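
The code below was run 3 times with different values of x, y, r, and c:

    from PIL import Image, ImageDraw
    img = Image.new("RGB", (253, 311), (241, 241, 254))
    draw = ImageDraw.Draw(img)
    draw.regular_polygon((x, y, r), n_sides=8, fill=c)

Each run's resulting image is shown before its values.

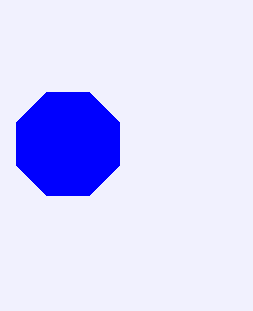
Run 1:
x = 68
y = 144
r = 56
c = 'blue'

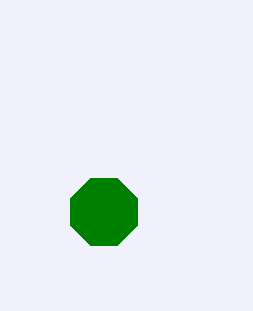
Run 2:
x = 104; y = 212; r = 36; c = 'green'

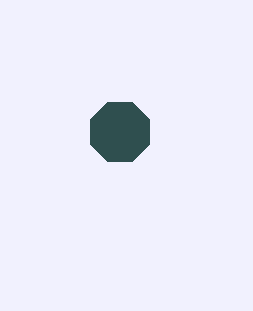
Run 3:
x = 120, y = 132, r = 32, c = 'darkslategray'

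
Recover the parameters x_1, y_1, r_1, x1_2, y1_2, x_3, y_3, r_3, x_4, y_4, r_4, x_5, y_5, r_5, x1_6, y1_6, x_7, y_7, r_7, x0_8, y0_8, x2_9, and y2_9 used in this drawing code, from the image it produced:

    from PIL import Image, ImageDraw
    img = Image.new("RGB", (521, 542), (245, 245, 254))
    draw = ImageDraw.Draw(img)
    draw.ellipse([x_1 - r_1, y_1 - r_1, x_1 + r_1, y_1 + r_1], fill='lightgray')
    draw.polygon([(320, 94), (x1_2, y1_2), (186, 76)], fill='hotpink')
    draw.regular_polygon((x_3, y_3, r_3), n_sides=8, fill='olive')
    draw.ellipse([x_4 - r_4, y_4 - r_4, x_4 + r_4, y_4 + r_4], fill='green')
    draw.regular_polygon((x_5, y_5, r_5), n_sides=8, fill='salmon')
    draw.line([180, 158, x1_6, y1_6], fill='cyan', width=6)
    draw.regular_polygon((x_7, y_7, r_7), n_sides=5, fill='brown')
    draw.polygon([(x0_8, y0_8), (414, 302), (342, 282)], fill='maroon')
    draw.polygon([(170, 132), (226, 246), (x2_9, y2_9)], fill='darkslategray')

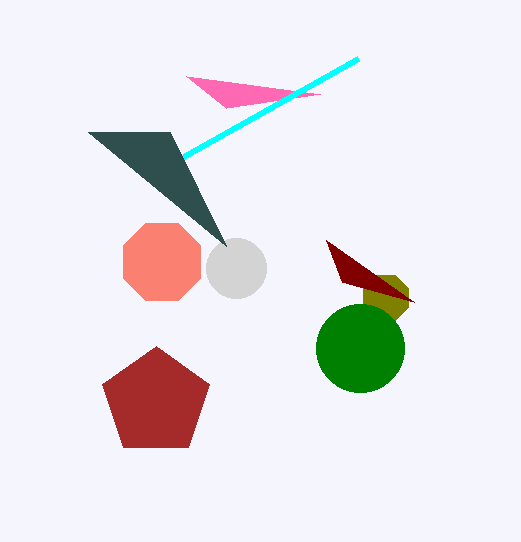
x_1 = 236, y_1 = 268, r_1 = 30, x1_2 = 226, y1_2 = 108, x_3 = 386, y_3 = 298, r_3 = 24, x_4 = 360, y_4 = 348, r_4 = 44, x_5 = 162, y_5 = 262, r_5 = 42, x1_6 = 358, y1_6 = 58, x_7 = 156, y_7 = 402, r_7 = 56, x0_8 = 326, y0_8 = 240, x2_9 = 88, y2_9 = 132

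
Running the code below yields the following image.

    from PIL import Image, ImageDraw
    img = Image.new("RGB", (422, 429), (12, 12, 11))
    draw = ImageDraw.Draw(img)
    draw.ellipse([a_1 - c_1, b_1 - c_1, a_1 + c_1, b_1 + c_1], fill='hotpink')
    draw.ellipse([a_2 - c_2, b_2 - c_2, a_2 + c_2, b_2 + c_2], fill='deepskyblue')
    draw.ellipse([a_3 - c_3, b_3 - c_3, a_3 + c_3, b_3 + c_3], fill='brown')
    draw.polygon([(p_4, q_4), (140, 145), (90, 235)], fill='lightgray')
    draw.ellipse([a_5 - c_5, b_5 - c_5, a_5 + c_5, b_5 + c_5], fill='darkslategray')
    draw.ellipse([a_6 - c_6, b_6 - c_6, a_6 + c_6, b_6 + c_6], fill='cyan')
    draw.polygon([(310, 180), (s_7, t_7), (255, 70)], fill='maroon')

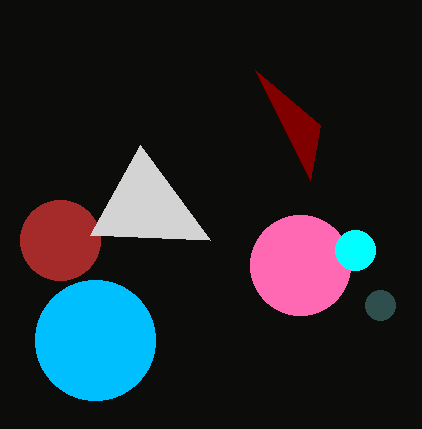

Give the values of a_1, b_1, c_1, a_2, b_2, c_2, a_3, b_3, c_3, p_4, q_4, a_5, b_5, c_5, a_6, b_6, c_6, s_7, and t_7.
a_1 = 300
b_1 = 265
c_1 = 50
a_2 = 95
b_2 = 340
c_2 = 60
a_3 = 60
b_3 = 240
c_3 = 40
p_4 = 210
q_4 = 240
a_5 = 380
b_5 = 305
c_5 = 15
a_6 = 355
b_6 = 250
c_6 = 20
s_7 = 320
t_7 = 125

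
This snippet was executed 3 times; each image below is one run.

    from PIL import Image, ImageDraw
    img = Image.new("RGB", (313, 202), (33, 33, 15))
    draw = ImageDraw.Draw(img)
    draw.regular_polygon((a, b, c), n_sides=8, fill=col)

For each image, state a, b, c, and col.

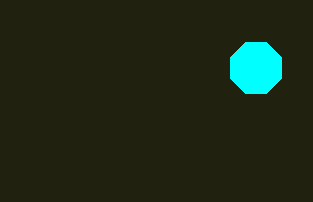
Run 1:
a = 256
b = 68
c = 28
col = 'cyan'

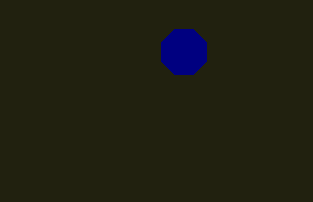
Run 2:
a = 184; b = 52; c = 24; col = 'navy'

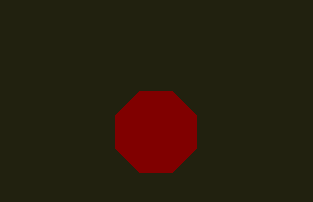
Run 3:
a = 156
b = 132
c = 44
col = 'maroon'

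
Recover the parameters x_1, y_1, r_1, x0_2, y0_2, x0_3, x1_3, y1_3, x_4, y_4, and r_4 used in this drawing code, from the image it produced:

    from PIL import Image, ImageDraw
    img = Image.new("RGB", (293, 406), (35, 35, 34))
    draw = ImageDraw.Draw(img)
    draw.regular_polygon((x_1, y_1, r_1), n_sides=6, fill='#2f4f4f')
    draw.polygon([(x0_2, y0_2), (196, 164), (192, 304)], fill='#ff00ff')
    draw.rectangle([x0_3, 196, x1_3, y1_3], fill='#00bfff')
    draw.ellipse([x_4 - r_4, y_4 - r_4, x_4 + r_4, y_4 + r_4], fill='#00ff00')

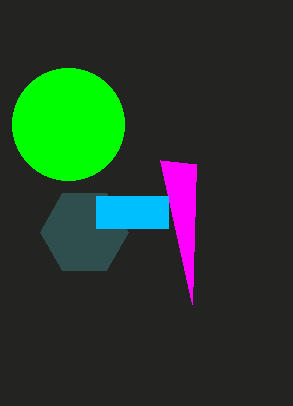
x_1 = 84; y_1 = 232; r_1 = 44; x0_2 = 160; y0_2 = 160; x0_3 = 96; x1_3 = 168; y1_3 = 228; x_4 = 68; y_4 = 124; r_4 = 56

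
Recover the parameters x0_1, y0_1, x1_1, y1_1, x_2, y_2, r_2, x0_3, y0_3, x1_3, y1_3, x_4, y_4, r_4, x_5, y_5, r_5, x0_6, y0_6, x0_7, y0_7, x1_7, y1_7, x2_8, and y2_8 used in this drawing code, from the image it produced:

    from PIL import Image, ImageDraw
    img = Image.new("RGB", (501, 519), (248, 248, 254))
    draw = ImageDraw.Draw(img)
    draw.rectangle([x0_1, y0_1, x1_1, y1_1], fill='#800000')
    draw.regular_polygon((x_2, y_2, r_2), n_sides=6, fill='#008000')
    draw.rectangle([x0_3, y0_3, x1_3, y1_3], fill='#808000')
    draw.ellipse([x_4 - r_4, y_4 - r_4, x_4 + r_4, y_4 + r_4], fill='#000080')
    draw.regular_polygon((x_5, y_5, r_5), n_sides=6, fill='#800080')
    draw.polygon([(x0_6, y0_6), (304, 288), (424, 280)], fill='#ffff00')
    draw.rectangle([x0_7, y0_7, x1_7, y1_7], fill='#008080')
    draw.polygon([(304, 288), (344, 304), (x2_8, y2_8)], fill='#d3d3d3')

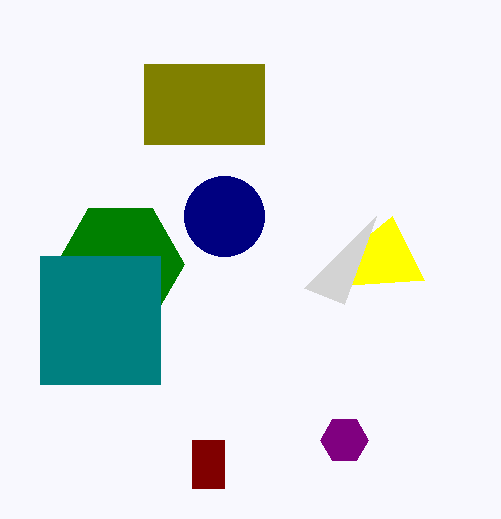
x0_1 = 192
y0_1 = 440
x1_1 = 224
y1_1 = 488
x_2 = 120
y_2 = 264
r_2 = 64
x0_3 = 144
y0_3 = 64
x1_3 = 264
y1_3 = 144
x_4 = 224
y_4 = 216
r_4 = 40
x_5 = 344
y_5 = 440
r_5 = 24
x0_6 = 392
y0_6 = 216
x0_7 = 40
y0_7 = 256
x1_7 = 160
y1_7 = 384
x2_8 = 376
y2_8 = 216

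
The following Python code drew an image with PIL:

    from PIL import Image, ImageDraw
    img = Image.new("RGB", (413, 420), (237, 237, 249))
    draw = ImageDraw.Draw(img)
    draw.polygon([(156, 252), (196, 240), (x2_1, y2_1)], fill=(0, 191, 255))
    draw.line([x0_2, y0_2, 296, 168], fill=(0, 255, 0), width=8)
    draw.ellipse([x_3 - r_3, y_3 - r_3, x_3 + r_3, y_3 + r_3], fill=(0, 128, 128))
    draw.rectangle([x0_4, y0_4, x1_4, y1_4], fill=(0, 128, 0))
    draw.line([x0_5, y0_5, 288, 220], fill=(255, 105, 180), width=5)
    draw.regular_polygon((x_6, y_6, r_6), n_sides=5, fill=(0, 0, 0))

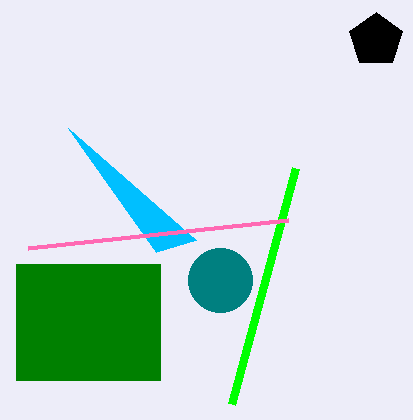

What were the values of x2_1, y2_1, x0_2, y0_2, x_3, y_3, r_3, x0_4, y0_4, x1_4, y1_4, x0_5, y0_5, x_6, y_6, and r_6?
x2_1 = 68, y2_1 = 128, x0_2 = 232, y0_2 = 404, x_3 = 220, y_3 = 280, r_3 = 32, x0_4 = 16, y0_4 = 264, x1_4 = 160, y1_4 = 380, x0_5 = 28, y0_5 = 248, x_6 = 376, y_6 = 40, r_6 = 28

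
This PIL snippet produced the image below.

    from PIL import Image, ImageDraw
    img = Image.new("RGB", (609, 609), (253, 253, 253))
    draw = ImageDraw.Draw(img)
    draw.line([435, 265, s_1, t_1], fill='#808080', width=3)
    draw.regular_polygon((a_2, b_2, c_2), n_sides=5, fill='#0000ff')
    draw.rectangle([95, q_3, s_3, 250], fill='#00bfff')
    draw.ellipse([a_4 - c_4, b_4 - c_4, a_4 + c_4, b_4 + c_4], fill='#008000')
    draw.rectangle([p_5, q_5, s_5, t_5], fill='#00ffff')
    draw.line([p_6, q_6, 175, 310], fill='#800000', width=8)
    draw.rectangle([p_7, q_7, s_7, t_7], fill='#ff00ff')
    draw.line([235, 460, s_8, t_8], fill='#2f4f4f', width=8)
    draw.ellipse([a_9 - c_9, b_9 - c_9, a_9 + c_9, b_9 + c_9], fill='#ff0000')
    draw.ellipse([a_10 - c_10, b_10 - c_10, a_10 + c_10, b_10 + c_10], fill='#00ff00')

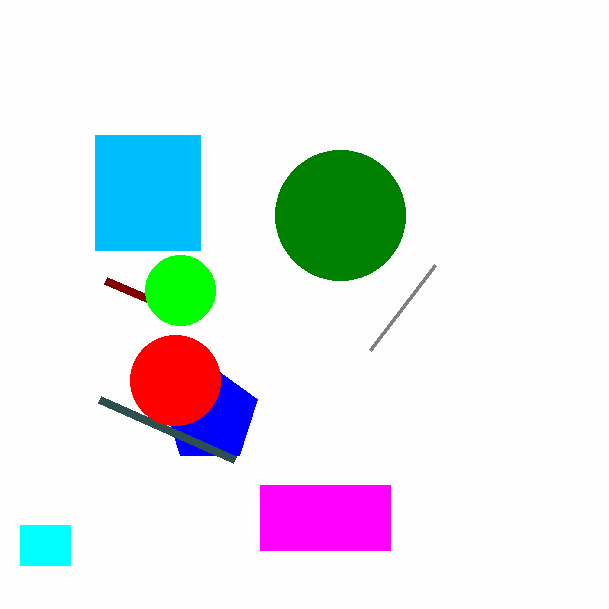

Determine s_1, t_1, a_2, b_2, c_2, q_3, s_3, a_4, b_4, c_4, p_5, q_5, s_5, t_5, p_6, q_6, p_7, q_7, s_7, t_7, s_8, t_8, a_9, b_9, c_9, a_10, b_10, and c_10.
s_1 = 370; t_1 = 350; a_2 = 210; b_2 = 415; c_2 = 50; q_3 = 135; s_3 = 200; a_4 = 340; b_4 = 215; c_4 = 65; p_5 = 20; q_5 = 525; s_5 = 70; t_5 = 565; p_6 = 105; q_6 = 280; p_7 = 260; q_7 = 485; s_7 = 390; t_7 = 550; s_8 = 100; t_8 = 400; a_9 = 175; b_9 = 380; c_9 = 45; a_10 = 180; b_10 = 290; c_10 = 35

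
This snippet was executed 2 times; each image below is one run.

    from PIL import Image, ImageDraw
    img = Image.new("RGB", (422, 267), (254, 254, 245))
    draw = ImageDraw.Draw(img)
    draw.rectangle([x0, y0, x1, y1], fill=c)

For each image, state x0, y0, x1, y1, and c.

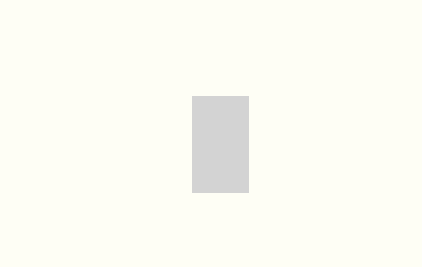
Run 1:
x0 = 192
y0 = 96
x1 = 248
y1 = 192
c = 'lightgray'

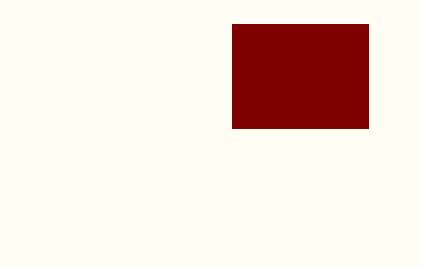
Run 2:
x0 = 232
y0 = 24
x1 = 368
y1 = 128
c = 'maroon'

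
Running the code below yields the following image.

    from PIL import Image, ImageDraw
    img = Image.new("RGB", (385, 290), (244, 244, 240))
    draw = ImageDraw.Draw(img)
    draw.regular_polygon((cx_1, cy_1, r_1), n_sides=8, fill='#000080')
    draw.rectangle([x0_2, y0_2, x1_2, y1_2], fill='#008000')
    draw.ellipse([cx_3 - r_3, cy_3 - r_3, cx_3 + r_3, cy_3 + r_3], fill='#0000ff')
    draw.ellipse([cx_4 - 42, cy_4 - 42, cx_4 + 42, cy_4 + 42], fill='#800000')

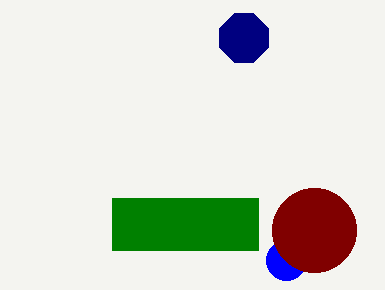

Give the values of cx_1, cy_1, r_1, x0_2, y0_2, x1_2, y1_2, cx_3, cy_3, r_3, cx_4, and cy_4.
cx_1 = 244
cy_1 = 38
r_1 = 26
x0_2 = 112
y0_2 = 198
x1_2 = 258
y1_2 = 250
cx_3 = 286
cy_3 = 260
r_3 = 20
cx_4 = 314
cy_4 = 230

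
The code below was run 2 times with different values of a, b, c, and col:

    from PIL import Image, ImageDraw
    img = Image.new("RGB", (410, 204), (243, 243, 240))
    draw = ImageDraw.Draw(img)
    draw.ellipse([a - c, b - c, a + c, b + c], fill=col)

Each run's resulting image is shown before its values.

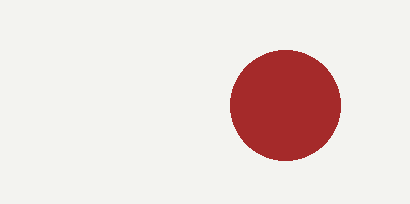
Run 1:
a = 285
b = 105
c = 55
col = 'brown'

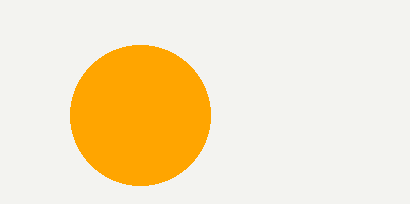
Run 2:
a = 140, b = 115, c = 70, col = 'orange'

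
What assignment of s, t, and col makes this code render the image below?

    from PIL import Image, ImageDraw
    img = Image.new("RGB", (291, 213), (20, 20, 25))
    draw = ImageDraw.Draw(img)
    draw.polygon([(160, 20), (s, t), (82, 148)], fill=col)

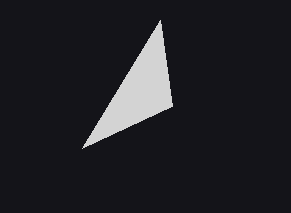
s = 172
t = 106
col = 'lightgray'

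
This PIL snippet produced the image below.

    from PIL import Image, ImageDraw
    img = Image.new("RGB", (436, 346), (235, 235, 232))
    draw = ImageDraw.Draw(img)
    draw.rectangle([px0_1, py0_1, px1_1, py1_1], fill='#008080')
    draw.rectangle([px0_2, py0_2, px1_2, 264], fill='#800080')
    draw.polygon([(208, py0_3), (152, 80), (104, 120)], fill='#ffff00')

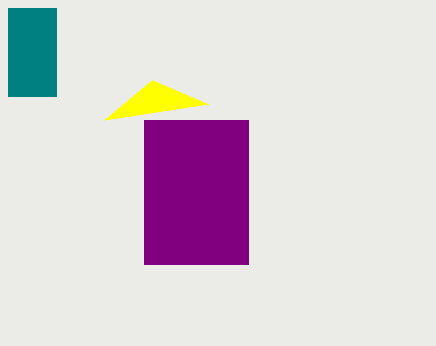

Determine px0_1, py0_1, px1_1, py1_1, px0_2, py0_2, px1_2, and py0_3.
px0_1 = 8
py0_1 = 8
px1_1 = 56
py1_1 = 96
px0_2 = 144
py0_2 = 120
px1_2 = 248
py0_3 = 104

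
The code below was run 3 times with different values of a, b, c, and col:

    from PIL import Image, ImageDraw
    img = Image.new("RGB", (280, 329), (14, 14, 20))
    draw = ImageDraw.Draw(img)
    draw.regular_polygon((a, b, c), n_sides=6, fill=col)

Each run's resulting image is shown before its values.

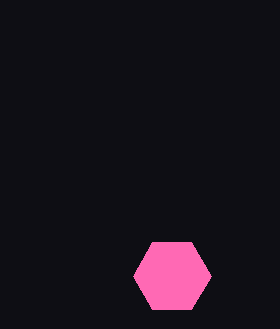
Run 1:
a = 172
b = 276
c = 39
col = 'hotpink'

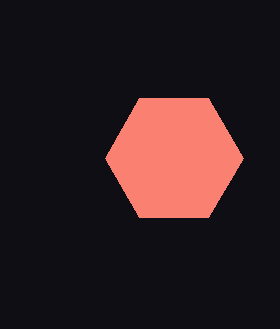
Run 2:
a = 174
b = 158
c = 69
col = 'salmon'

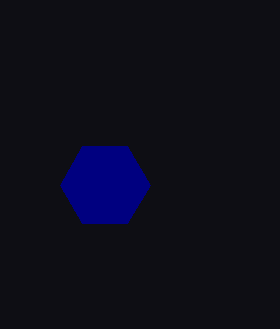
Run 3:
a = 105
b = 185
c = 45
col = 'navy'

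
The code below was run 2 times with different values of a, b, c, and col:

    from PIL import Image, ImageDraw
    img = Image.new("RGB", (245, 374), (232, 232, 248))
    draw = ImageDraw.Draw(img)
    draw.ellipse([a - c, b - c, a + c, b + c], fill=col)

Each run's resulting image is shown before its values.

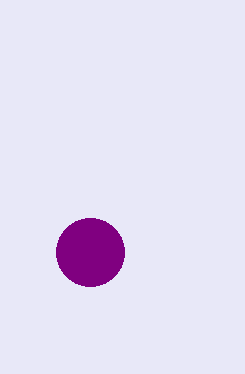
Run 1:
a = 90, b = 252, c = 34, col = 'purple'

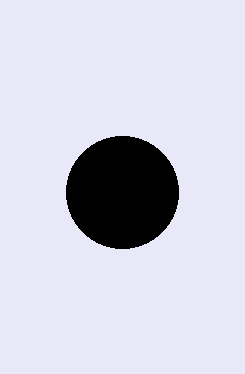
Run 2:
a = 122; b = 192; c = 56; col = 'black'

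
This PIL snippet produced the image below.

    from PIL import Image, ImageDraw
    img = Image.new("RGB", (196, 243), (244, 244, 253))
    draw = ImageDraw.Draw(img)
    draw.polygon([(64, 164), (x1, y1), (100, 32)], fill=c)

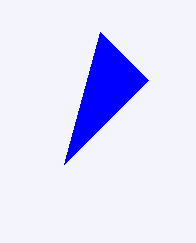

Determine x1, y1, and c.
x1 = 148; y1 = 80; c = 'blue'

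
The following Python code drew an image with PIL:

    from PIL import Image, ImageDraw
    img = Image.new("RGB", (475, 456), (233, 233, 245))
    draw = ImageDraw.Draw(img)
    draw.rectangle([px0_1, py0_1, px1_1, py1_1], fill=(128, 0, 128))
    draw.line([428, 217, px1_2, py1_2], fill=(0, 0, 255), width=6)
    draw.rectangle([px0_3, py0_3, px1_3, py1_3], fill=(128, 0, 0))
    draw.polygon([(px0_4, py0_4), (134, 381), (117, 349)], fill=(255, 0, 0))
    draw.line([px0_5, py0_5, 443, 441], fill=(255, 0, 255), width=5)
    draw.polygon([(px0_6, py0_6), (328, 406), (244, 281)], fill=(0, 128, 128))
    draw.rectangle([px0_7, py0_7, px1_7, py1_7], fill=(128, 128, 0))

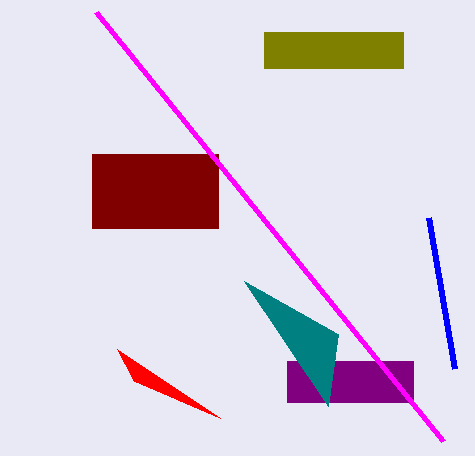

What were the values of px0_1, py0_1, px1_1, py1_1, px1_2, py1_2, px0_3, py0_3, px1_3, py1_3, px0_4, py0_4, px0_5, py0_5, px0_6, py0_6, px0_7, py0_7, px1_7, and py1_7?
px0_1 = 287
py0_1 = 361
px1_1 = 413
py1_1 = 402
px1_2 = 454
py1_2 = 368
px0_3 = 92
py0_3 = 154
px1_3 = 218
py1_3 = 228
px0_4 = 220
py0_4 = 418
px0_5 = 96
py0_5 = 12
px0_6 = 338
py0_6 = 334
px0_7 = 264
py0_7 = 32
px1_7 = 403
py1_7 = 68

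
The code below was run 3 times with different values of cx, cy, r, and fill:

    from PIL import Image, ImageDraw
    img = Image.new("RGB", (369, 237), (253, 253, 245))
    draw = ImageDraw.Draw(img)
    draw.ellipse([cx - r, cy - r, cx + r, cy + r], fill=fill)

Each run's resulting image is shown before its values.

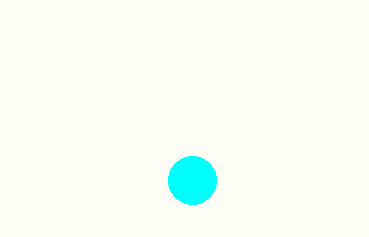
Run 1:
cx = 192, cy = 180, r = 24, fill = 'cyan'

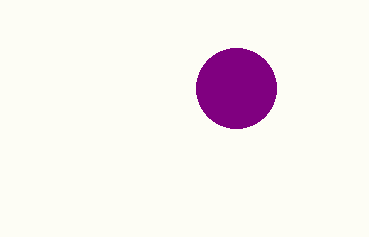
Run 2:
cx = 236, cy = 88, r = 40, fill = 'purple'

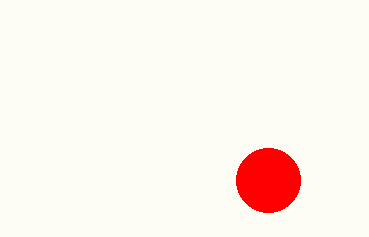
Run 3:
cx = 268, cy = 180, r = 32, fill = 'red'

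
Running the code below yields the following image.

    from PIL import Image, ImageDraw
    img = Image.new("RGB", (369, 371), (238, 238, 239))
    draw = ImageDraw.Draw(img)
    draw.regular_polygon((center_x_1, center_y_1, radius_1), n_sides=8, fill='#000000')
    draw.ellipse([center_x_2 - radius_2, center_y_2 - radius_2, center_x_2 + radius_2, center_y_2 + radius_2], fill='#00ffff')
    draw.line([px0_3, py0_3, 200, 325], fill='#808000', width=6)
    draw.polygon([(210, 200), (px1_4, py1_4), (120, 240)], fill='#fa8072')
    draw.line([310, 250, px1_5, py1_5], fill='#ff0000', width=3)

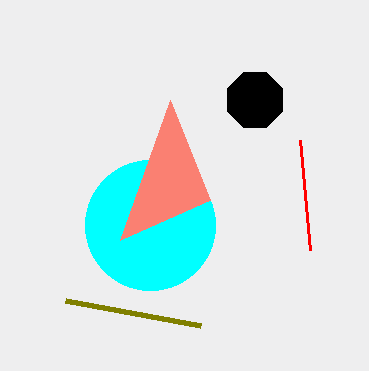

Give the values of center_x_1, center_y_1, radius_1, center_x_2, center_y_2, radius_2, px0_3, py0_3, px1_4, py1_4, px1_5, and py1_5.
center_x_1 = 255
center_y_1 = 100
radius_1 = 30
center_x_2 = 150
center_y_2 = 225
radius_2 = 65
px0_3 = 65
py0_3 = 300
px1_4 = 170
py1_4 = 100
px1_5 = 300
py1_5 = 140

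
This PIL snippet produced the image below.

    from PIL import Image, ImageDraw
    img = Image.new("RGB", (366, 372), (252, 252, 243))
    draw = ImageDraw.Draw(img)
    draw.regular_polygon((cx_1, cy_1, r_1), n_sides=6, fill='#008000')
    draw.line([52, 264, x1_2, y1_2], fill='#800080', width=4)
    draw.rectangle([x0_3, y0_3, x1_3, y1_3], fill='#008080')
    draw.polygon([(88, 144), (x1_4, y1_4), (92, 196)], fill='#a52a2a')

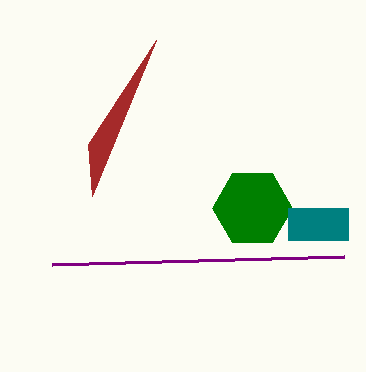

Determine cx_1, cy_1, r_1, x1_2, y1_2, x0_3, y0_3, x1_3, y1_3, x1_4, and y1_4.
cx_1 = 252
cy_1 = 208
r_1 = 40
x1_2 = 344
y1_2 = 256
x0_3 = 288
y0_3 = 208
x1_3 = 348
y1_3 = 240
x1_4 = 156
y1_4 = 40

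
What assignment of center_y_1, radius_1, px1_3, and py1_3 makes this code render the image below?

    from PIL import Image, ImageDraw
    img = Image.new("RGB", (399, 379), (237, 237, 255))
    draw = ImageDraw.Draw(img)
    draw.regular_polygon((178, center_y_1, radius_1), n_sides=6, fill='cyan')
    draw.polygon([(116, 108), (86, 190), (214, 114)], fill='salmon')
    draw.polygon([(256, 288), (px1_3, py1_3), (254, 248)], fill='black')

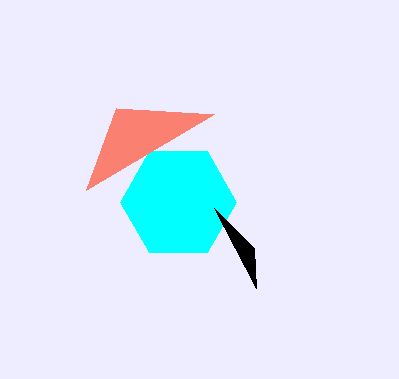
center_y_1 = 202, radius_1 = 58, px1_3 = 214, py1_3 = 208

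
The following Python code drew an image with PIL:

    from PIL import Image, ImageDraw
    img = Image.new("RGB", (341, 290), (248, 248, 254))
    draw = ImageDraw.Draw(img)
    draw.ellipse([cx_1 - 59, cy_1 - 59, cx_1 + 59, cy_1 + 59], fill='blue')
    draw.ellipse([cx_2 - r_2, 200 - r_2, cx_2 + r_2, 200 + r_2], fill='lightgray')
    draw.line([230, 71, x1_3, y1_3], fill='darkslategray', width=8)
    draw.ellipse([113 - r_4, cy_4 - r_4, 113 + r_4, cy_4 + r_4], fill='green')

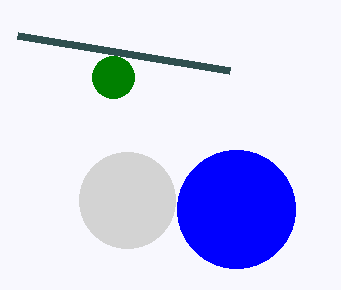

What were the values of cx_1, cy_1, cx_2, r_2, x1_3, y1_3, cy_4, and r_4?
cx_1 = 236
cy_1 = 209
cx_2 = 127
r_2 = 48
x1_3 = 18
y1_3 = 36
cy_4 = 77
r_4 = 21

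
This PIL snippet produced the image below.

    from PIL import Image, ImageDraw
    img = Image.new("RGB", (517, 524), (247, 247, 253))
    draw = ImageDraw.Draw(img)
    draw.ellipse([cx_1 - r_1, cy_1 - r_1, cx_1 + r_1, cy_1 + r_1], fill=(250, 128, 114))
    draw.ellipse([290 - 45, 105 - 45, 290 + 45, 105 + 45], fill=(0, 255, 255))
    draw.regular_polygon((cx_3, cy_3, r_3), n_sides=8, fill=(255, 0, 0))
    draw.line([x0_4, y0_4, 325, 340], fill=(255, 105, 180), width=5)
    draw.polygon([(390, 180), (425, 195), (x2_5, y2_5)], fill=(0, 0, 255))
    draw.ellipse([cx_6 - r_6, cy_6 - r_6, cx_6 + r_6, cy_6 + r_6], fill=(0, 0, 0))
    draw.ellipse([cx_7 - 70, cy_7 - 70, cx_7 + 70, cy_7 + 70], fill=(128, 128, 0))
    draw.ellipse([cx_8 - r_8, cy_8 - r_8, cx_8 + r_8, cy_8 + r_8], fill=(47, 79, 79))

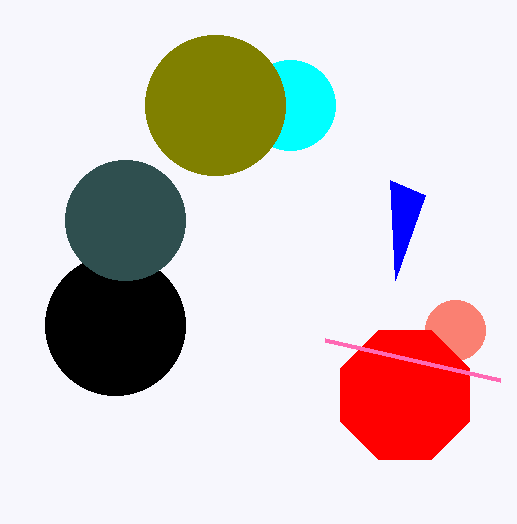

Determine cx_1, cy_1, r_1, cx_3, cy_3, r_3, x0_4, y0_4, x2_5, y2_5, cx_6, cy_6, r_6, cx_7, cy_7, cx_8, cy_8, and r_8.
cx_1 = 455; cy_1 = 330; r_1 = 30; cx_3 = 405; cy_3 = 395; r_3 = 70; x0_4 = 500; y0_4 = 380; x2_5 = 395; y2_5 = 280; cx_6 = 115; cy_6 = 325; r_6 = 70; cx_7 = 215; cy_7 = 105; cx_8 = 125; cy_8 = 220; r_8 = 60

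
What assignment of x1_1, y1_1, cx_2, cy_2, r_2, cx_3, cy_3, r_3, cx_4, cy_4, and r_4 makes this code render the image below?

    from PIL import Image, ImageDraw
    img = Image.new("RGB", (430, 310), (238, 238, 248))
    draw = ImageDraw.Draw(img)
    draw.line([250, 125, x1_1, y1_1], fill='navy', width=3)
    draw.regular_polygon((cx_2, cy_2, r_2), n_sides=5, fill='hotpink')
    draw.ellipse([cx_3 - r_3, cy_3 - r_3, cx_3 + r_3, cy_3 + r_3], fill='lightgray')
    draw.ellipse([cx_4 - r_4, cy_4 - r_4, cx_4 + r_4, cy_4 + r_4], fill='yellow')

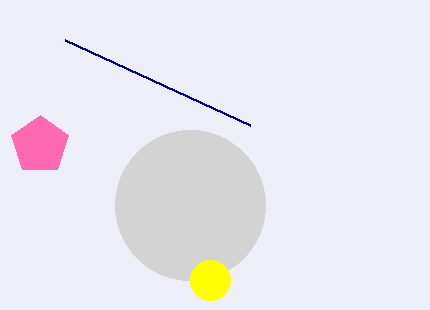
x1_1 = 65
y1_1 = 40
cx_2 = 40
cy_2 = 145
r_2 = 30
cx_3 = 190
cy_3 = 205
r_3 = 75
cx_4 = 210
cy_4 = 280
r_4 = 20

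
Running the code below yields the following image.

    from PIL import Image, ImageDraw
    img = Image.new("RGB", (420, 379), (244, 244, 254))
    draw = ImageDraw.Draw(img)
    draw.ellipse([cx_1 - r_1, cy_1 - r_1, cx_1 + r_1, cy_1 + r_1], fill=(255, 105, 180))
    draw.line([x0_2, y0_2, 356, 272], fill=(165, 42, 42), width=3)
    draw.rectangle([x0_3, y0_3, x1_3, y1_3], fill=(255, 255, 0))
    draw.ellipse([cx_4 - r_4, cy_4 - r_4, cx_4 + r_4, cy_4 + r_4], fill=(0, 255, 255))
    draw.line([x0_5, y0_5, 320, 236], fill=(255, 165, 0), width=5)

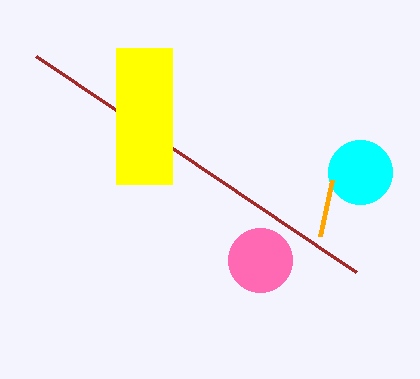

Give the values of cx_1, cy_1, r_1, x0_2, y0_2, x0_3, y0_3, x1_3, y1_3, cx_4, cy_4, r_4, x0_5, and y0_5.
cx_1 = 260
cy_1 = 260
r_1 = 32
x0_2 = 36
y0_2 = 56
x0_3 = 116
y0_3 = 48
x1_3 = 172
y1_3 = 184
cx_4 = 360
cy_4 = 172
r_4 = 32
x0_5 = 332
y0_5 = 180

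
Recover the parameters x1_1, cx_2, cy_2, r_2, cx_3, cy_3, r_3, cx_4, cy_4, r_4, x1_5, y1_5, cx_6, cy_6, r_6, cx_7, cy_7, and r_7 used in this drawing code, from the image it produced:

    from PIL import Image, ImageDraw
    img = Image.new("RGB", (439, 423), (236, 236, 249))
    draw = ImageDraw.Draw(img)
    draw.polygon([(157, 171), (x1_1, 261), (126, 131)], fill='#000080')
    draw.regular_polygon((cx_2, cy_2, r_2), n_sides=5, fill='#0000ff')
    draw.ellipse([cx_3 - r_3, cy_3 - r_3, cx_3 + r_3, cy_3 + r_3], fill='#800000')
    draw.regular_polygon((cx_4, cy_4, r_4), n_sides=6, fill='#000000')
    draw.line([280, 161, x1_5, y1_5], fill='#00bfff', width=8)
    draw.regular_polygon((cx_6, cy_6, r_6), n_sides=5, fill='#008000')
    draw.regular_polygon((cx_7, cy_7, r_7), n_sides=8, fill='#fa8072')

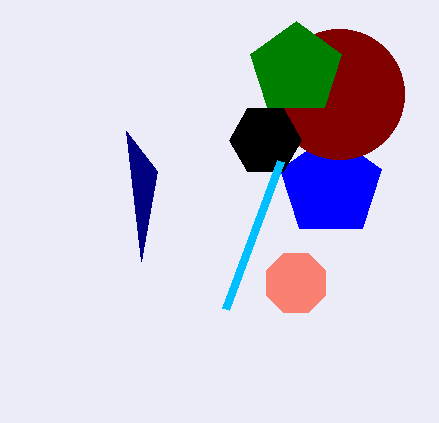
x1_1 = 141
cx_2 = 331
cy_2 = 186
r_2 = 53
cx_3 = 339
cy_3 = 94
r_3 = 65
cx_4 = 265
cy_4 = 140
r_4 = 36
x1_5 = 225
y1_5 = 309
cx_6 = 296
cy_6 = 69
r_6 = 48
cx_7 = 296
cy_7 = 283
r_7 = 32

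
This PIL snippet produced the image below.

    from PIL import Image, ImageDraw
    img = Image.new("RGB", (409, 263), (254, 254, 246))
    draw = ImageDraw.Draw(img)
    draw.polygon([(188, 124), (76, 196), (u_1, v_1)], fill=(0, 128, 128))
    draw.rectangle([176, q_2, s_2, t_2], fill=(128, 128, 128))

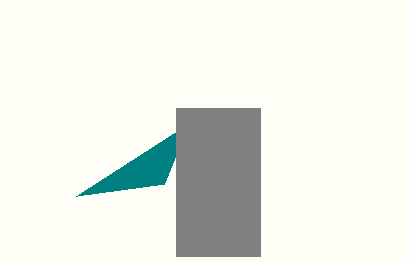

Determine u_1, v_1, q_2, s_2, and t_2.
u_1 = 164, v_1 = 184, q_2 = 108, s_2 = 260, t_2 = 256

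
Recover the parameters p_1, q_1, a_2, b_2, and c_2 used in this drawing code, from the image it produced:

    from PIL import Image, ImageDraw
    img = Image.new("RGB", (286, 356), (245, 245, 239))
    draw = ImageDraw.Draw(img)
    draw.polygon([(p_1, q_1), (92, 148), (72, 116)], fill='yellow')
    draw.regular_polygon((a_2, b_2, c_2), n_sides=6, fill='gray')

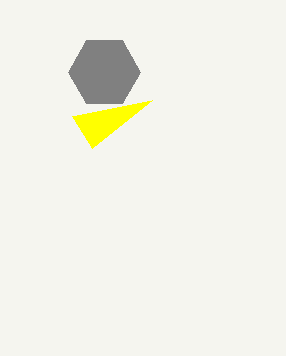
p_1 = 152; q_1 = 100; a_2 = 104; b_2 = 72; c_2 = 36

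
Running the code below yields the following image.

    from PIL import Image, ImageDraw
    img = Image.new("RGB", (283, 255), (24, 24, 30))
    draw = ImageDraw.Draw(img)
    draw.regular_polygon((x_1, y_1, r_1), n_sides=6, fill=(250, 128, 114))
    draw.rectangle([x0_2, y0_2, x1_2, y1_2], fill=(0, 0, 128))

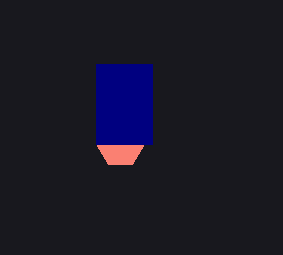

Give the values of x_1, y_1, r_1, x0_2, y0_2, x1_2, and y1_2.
x_1 = 120, y_1 = 144, r_1 = 24, x0_2 = 96, y0_2 = 64, x1_2 = 152, y1_2 = 144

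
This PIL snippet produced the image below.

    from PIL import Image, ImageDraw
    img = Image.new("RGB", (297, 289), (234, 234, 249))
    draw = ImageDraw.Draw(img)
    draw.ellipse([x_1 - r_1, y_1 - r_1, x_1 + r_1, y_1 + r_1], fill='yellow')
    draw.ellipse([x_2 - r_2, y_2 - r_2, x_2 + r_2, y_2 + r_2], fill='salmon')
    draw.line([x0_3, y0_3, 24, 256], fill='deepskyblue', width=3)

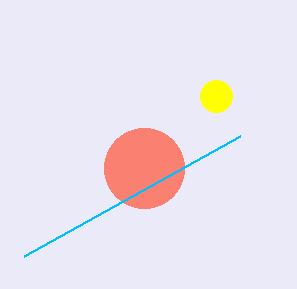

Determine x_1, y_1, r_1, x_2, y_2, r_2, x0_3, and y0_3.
x_1 = 216
y_1 = 96
r_1 = 16
x_2 = 144
y_2 = 168
r_2 = 40
x0_3 = 240
y0_3 = 136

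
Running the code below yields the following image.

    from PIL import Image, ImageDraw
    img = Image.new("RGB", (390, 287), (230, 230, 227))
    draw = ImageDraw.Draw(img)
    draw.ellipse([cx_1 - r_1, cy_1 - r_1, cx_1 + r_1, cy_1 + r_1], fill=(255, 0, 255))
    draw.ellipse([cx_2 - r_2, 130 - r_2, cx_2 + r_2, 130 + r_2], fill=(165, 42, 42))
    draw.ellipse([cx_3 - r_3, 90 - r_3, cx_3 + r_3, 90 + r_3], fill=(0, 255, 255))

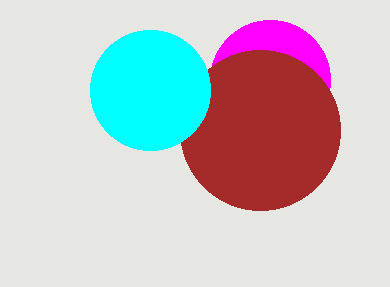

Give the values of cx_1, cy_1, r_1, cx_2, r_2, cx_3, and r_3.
cx_1 = 270, cy_1 = 80, r_1 = 60, cx_2 = 260, r_2 = 80, cx_3 = 150, r_3 = 60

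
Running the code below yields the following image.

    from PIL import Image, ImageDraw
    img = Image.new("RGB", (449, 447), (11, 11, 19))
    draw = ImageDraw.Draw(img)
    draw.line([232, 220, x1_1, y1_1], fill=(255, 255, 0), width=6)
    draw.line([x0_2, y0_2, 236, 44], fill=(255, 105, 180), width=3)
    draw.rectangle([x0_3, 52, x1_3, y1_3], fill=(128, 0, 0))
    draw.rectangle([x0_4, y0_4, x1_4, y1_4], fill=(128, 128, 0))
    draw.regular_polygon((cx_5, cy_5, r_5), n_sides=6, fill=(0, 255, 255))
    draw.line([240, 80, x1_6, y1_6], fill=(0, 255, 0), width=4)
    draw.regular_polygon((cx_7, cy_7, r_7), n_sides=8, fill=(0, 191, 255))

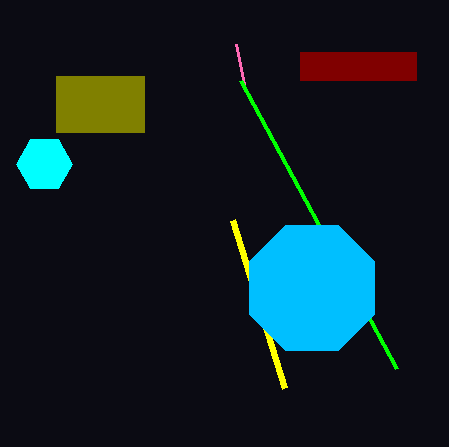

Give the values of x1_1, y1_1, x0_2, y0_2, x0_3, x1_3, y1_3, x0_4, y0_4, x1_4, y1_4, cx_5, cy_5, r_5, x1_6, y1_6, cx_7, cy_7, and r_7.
x1_1 = 284; y1_1 = 388; x0_2 = 244; y0_2 = 84; x0_3 = 300; x1_3 = 416; y1_3 = 80; x0_4 = 56; y0_4 = 76; x1_4 = 144; y1_4 = 132; cx_5 = 44; cy_5 = 164; r_5 = 28; x1_6 = 396; y1_6 = 368; cx_7 = 312; cy_7 = 288; r_7 = 68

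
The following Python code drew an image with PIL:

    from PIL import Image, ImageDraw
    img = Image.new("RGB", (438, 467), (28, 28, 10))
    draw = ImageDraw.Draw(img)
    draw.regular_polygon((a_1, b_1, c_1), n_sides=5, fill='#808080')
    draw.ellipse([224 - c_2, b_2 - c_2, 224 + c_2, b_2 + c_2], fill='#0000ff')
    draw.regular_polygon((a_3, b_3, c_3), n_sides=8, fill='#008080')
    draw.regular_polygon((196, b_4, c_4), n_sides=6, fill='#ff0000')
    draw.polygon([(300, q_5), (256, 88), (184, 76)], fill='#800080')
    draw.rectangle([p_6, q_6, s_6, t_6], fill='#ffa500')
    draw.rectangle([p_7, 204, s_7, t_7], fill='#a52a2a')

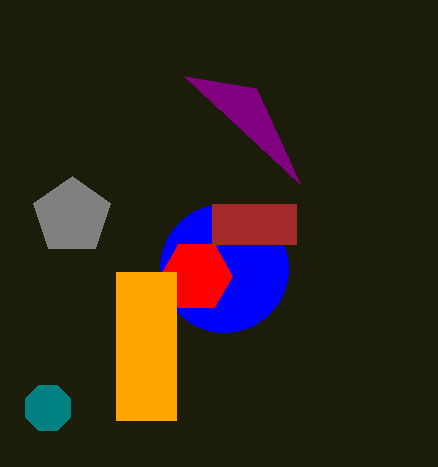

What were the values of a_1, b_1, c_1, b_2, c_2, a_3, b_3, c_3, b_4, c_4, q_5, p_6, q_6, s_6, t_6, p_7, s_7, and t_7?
a_1 = 72, b_1 = 216, c_1 = 40, b_2 = 268, c_2 = 64, a_3 = 48, b_3 = 408, c_3 = 24, b_4 = 276, c_4 = 36, q_5 = 184, p_6 = 116, q_6 = 272, s_6 = 176, t_6 = 420, p_7 = 212, s_7 = 296, t_7 = 244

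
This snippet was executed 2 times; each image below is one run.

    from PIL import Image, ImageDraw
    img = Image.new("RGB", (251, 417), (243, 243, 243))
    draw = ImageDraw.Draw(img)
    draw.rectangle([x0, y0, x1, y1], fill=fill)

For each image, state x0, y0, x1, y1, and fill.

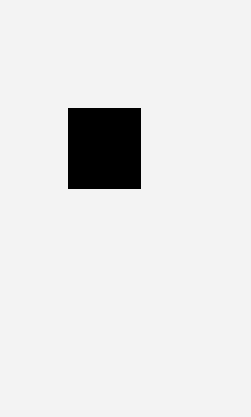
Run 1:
x0 = 68; y0 = 108; x1 = 140; y1 = 188; fill = 'black'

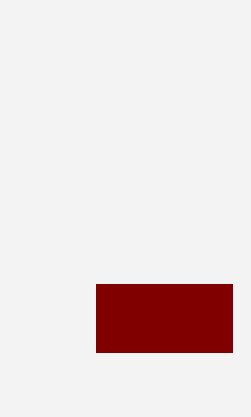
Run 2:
x0 = 96, y0 = 284, x1 = 232, y1 = 352, fill = 'maroon'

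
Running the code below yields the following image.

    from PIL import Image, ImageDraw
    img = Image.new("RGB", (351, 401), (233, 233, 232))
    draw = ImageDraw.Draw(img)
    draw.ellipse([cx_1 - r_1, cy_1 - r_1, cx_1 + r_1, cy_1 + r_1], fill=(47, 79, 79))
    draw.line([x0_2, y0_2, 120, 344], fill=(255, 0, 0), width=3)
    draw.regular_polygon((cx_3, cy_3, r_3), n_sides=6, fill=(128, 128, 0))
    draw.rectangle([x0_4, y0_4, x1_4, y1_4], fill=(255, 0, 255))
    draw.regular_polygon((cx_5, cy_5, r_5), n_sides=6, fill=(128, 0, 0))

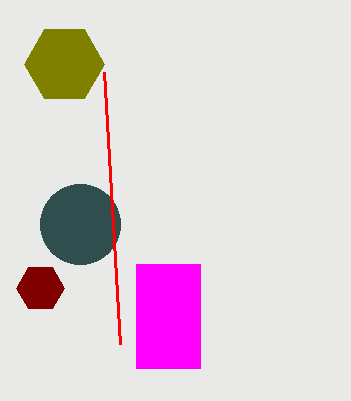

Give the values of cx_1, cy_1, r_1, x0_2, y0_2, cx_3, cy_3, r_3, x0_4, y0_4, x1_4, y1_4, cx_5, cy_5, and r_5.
cx_1 = 80; cy_1 = 224; r_1 = 40; x0_2 = 104; y0_2 = 72; cx_3 = 64; cy_3 = 64; r_3 = 40; x0_4 = 136; y0_4 = 264; x1_4 = 200; y1_4 = 368; cx_5 = 40; cy_5 = 288; r_5 = 24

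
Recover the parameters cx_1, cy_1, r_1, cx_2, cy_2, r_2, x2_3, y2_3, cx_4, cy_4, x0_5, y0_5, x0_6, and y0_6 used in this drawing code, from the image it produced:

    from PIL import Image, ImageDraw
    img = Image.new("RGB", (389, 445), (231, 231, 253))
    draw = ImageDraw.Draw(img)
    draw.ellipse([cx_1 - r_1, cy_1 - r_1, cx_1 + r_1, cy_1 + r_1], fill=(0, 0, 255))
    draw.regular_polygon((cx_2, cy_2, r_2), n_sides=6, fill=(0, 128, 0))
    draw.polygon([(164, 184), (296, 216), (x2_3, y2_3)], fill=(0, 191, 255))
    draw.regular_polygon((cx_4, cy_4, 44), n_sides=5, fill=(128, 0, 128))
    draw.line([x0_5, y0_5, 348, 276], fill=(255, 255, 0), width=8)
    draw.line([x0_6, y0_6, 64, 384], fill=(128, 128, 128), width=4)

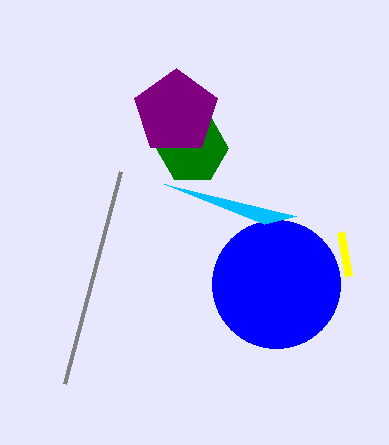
cx_1 = 276
cy_1 = 284
r_1 = 64
cx_2 = 192
cy_2 = 148
r_2 = 36
x2_3 = 264
y2_3 = 224
cx_4 = 176
cy_4 = 112
x0_5 = 340
y0_5 = 232
x0_6 = 120
y0_6 = 172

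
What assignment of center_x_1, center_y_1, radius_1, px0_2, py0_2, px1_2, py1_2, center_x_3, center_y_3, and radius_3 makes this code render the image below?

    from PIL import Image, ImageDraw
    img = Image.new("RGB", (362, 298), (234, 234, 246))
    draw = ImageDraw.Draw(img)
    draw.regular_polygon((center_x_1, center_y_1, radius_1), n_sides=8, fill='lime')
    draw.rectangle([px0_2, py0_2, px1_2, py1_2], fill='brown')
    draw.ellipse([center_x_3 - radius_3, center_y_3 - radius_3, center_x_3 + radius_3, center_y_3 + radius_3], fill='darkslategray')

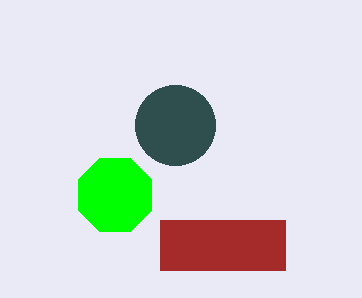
center_x_1 = 115
center_y_1 = 195
radius_1 = 40
px0_2 = 160
py0_2 = 220
px1_2 = 285
py1_2 = 270
center_x_3 = 175
center_y_3 = 125
radius_3 = 40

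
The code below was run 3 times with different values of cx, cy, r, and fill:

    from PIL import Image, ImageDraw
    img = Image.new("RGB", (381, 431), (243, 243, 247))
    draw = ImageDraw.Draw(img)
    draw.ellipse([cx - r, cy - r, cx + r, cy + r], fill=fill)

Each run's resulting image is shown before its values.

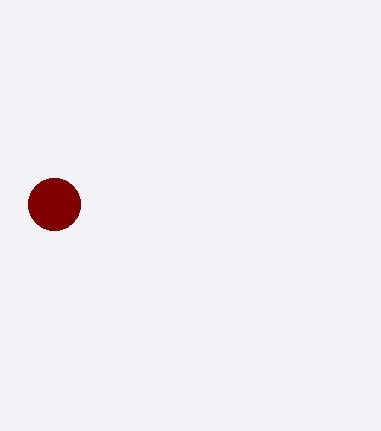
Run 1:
cx = 54, cy = 204, r = 26, fill = 'maroon'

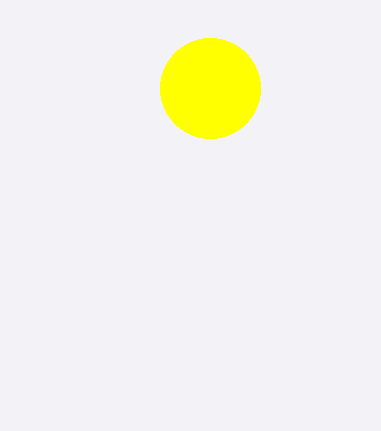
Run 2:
cx = 210, cy = 88, r = 50, fill = 'yellow'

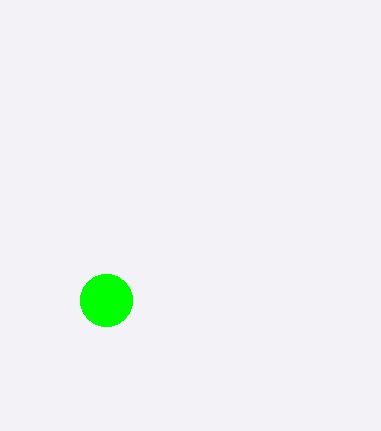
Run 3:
cx = 106, cy = 300, r = 26, fill = 'lime'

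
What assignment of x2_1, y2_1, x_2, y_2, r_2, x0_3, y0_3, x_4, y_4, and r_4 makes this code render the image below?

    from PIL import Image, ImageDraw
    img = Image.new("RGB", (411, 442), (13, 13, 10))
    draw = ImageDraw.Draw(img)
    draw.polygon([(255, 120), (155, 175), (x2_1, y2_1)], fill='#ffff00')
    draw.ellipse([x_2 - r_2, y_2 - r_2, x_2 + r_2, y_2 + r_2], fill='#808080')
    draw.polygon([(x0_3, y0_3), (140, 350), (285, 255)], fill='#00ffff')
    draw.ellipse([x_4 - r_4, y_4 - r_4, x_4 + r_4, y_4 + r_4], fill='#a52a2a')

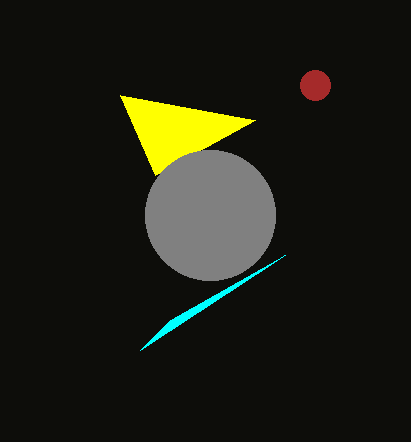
x2_1 = 120, y2_1 = 95, x_2 = 210, y_2 = 215, r_2 = 65, x0_3 = 170, y0_3 = 320, x_4 = 315, y_4 = 85, r_4 = 15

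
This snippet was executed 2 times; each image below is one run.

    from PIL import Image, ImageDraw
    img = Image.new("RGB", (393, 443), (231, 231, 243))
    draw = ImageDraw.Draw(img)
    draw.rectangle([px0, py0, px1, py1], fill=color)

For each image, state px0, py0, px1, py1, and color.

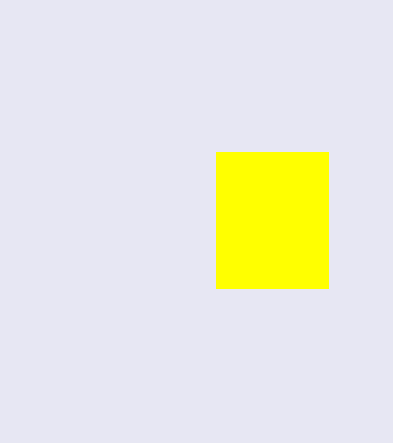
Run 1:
px0 = 216, py0 = 152, px1 = 328, py1 = 288, color = 'yellow'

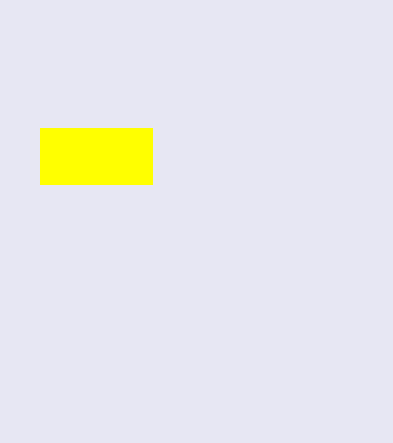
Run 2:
px0 = 40, py0 = 128, px1 = 152, py1 = 184, color = 'yellow'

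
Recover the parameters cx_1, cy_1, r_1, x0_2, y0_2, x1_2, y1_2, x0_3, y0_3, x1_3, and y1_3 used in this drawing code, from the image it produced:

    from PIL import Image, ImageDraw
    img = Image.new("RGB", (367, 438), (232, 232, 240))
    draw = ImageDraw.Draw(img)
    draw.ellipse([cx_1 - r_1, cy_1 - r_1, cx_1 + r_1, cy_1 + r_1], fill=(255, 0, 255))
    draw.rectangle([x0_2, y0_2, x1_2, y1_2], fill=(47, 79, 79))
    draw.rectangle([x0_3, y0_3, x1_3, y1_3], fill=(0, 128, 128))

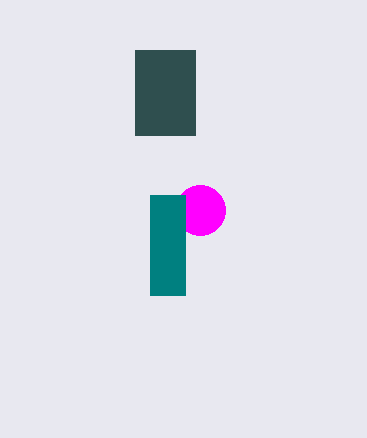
cx_1 = 200
cy_1 = 210
r_1 = 25
x0_2 = 135
y0_2 = 50
x1_2 = 195
y1_2 = 135
x0_3 = 150
y0_3 = 195
x1_3 = 185
y1_3 = 295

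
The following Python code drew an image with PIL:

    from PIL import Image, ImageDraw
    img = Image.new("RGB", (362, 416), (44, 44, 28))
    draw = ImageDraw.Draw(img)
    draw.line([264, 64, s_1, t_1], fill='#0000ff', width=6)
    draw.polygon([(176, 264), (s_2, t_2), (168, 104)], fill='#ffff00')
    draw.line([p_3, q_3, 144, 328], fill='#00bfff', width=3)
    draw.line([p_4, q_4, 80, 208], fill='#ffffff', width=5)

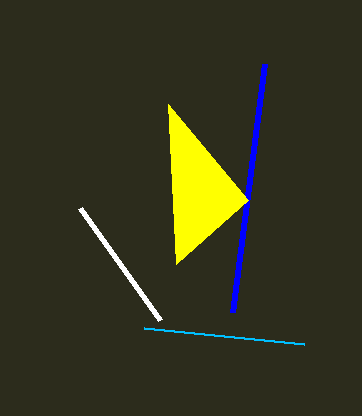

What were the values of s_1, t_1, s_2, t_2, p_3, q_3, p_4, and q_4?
s_1 = 232
t_1 = 312
s_2 = 248
t_2 = 200
p_3 = 304
q_3 = 344
p_4 = 160
q_4 = 320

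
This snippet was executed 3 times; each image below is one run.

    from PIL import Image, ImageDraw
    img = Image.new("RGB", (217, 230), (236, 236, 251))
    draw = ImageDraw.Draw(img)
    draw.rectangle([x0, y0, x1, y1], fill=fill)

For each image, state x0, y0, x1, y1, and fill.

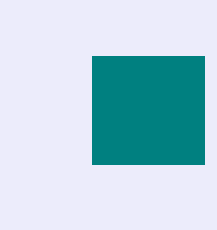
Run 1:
x0 = 92
y0 = 56
x1 = 204
y1 = 164
fill = 'teal'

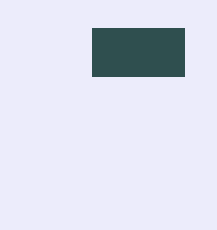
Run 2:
x0 = 92; y0 = 28; x1 = 184; y1 = 76; fill = 'darkslategray'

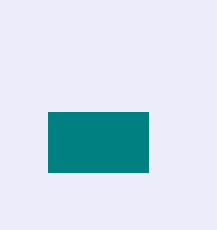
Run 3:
x0 = 48; y0 = 112; x1 = 148; y1 = 172; fill = 'teal'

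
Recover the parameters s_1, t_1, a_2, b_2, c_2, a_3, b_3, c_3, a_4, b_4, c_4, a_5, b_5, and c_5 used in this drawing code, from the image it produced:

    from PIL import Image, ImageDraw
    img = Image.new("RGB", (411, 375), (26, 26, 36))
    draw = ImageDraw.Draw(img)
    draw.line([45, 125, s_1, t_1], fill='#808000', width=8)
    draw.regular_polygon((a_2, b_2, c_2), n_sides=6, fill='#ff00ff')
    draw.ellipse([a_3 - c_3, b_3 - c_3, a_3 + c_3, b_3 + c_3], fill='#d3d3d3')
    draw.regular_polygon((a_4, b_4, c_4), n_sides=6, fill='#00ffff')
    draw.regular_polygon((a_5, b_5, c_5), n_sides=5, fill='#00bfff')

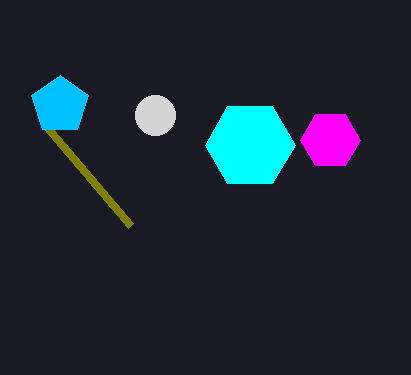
s_1 = 130; t_1 = 225; a_2 = 330; b_2 = 140; c_2 = 30; a_3 = 155; b_3 = 115; c_3 = 20; a_4 = 250; b_4 = 145; c_4 = 45; a_5 = 60; b_5 = 105; c_5 = 30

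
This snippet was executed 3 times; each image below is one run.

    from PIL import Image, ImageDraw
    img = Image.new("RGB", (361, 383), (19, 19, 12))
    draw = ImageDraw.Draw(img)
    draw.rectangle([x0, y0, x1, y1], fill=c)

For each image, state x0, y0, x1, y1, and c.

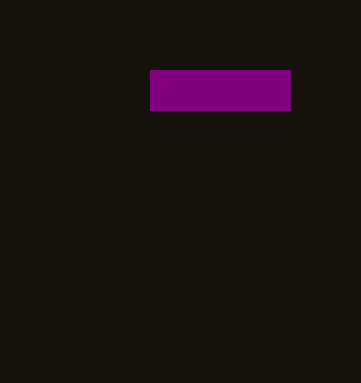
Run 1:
x0 = 150, y0 = 70, x1 = 290, y1 = 110, c = 'purple'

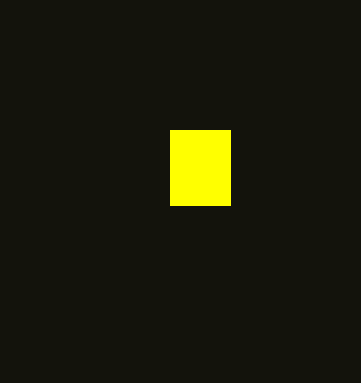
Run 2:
x0 = 170; y0 = 130; x1 = 230; y1 = 205; c = 'yellow'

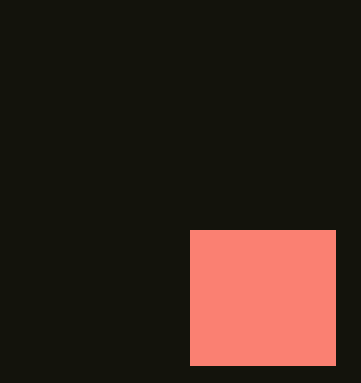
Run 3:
x0 = 190
y0 = 230
x1 = 335
y1 = 365
c = 'salmon'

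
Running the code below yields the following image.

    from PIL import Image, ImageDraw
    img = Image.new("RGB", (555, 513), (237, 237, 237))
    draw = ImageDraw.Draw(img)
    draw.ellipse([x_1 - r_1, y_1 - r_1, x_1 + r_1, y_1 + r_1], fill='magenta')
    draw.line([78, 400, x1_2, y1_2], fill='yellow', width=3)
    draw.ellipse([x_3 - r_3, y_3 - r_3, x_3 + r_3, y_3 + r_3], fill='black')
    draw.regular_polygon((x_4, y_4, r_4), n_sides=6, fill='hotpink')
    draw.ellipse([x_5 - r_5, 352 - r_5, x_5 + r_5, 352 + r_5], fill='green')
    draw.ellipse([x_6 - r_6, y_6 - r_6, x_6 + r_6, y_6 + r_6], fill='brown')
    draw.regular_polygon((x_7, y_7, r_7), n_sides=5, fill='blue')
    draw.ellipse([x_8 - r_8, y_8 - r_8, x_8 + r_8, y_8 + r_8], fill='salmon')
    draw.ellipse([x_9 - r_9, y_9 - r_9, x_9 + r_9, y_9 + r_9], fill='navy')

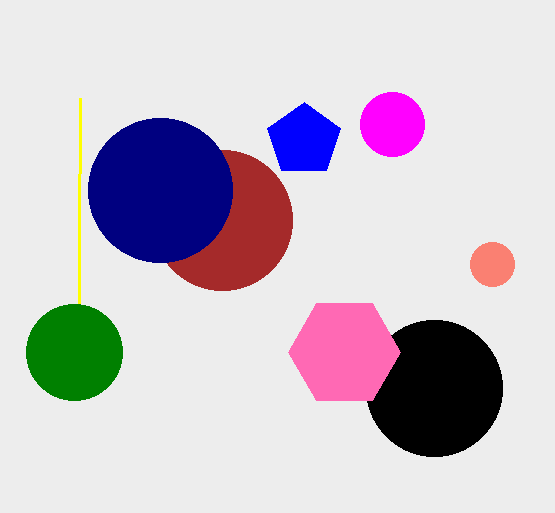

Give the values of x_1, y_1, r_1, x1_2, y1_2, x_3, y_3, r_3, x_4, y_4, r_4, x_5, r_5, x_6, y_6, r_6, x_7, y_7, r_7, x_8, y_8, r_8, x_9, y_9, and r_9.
x_1 = 392, y_1 = 124, r_1 = 32, x1_2 = 80, y1_2 = 98, x_3 = 434, y_3 = 388, r_3 = 68, x_4 = 344, y_4 = 352, r_4 = 56, x_5 = 74, r_5 = 48, x_6 = 222, y_6 = 220, r_6 = 70, x_7 = 304, y_7 = 140, r_7 = 38, x_8 = 492, y_8 = 264, r_8 = 22, x_9 = 160, y_9 = 190, r_9 = 72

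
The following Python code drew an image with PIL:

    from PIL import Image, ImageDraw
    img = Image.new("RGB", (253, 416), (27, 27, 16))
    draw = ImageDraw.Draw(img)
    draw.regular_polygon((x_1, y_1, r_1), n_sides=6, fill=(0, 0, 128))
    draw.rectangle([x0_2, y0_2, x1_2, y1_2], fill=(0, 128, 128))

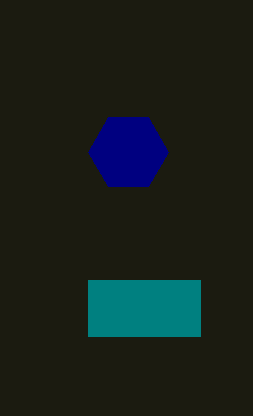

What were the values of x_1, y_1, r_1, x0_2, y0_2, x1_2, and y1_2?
x_1 = 128, y_1 = 152, r_1 = 40, x0_2 = 88, y0_2 = 280, x1_2 = 200, y1_2 = 336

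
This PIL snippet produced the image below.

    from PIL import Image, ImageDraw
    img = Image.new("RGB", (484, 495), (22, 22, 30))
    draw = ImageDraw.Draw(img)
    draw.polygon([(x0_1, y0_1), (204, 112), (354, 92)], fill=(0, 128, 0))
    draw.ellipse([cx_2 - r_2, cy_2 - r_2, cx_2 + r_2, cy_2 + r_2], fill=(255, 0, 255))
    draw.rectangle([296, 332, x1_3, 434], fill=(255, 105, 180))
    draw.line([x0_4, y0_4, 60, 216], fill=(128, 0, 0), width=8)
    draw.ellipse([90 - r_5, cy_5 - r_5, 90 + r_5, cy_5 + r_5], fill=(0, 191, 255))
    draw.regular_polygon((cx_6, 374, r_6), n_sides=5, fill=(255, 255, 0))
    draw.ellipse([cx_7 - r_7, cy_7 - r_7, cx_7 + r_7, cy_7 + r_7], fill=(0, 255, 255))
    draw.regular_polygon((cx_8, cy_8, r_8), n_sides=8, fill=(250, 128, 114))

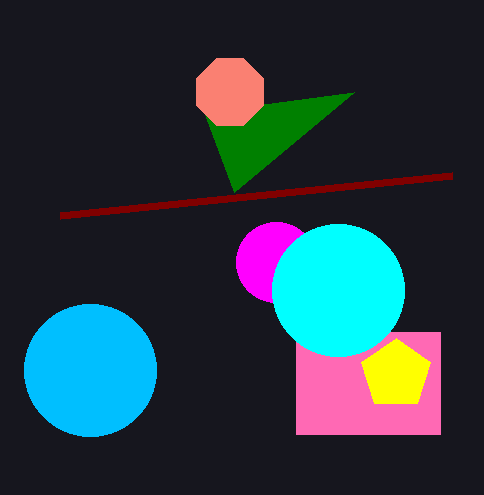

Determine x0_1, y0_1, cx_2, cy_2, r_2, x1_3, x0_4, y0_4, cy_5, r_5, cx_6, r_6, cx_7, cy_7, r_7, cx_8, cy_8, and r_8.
x0_1 = 234
y0_1 = 192
cx_2 = 276
cy_2 = 262
r_2 = 40
x1_3 = 440
x0_4 = 452
y0_4 = 176
cy_5 = 370
r_5 = 66
cx_6 = 396
r_6 = 36
cx_7 = 338
cy_7 = 290
r_7 = 66
cx_8 = 230
cy_8 = 92
r_8 = 36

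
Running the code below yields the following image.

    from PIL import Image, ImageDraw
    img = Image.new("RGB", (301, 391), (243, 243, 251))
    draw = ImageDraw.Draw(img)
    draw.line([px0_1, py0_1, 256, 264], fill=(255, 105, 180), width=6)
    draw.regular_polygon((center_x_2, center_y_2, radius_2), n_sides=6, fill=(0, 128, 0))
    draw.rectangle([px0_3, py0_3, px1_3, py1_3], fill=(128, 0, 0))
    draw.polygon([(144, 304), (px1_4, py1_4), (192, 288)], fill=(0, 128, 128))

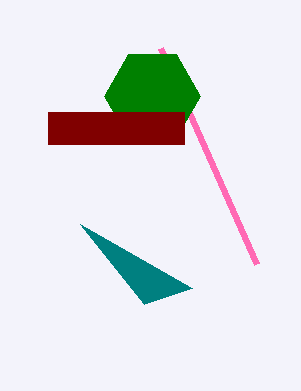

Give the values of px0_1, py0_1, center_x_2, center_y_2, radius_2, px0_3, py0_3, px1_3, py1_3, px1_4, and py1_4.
px0_1 = 160
py0_1 = 48
center_x_2 = 152
center_y_2 = 96
radius_2 = 48
px0_3 = 48
py0_3 = 112
px1_3 = 184
py1_3 = 144
px1_4 = 80
py1_4 = 224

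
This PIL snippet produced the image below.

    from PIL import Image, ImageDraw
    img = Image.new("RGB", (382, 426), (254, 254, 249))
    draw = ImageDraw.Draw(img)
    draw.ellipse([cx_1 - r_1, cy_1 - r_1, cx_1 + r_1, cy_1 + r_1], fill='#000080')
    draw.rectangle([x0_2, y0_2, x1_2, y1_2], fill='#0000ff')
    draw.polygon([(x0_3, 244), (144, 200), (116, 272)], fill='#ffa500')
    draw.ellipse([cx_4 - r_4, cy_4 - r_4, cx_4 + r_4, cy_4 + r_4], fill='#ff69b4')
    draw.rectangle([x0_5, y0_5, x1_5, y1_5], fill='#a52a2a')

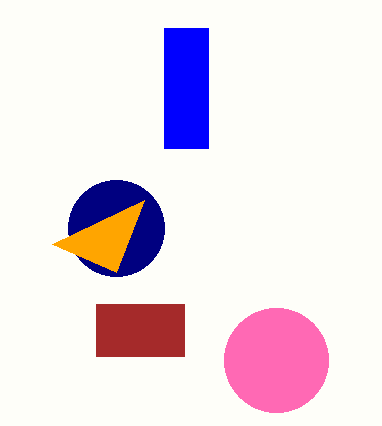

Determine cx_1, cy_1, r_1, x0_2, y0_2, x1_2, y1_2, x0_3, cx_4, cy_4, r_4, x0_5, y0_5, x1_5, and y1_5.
cx_1 = 116; cy_1 = 228; r_1 = 48; x0_2 = 164; y0_2 = 28; x1_2 = 208; y1_2 = 148; x0_3 = 52; cx_4 = 276; cy_4 = 360; r_4 = 52; x0_5 = 96; y0_5 = 304; x1_5 = 184; y1_5 = 356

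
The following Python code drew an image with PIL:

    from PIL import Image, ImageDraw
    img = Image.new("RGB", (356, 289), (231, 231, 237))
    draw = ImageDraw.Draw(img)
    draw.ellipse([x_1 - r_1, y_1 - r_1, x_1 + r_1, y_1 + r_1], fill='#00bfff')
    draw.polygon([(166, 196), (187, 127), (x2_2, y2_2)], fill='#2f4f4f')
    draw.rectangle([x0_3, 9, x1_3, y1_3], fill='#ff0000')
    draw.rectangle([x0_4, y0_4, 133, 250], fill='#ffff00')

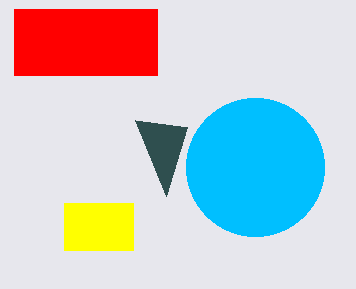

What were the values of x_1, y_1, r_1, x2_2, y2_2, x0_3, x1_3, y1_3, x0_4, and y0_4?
x_1 = 255; y_1 = 167; r_1 = 69; x2_2 = 135; y2_2 = 120; x0_3 = 14; x1_3 = 157; y1_3 = 75; x0_4 = 64; y0_4 = 203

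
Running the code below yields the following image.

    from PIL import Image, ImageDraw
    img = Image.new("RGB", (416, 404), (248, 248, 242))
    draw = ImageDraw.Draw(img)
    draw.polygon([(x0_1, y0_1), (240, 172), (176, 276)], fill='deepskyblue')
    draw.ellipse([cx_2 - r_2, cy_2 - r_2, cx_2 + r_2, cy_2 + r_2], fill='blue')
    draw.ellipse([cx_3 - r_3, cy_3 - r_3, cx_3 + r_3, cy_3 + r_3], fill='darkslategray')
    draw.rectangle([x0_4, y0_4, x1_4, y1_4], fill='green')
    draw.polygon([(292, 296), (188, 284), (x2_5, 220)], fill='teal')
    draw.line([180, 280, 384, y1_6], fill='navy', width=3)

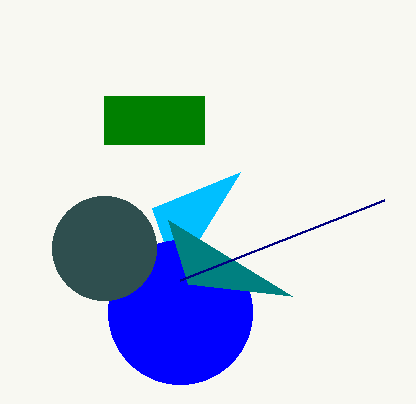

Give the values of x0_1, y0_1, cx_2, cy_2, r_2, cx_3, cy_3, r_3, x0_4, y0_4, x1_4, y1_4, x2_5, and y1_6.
x0_1 = 152; y0_1 = 208; cx_2 = 180; cy_2 = 312; r_2 = 72; cx_3 = 104; cy_3 = 248; r_3 = 52; x0_4 = 104; y0_4 = 96; x1_4 = 204; y1_4 = 144; x2_5 = 168; y1_6 = 200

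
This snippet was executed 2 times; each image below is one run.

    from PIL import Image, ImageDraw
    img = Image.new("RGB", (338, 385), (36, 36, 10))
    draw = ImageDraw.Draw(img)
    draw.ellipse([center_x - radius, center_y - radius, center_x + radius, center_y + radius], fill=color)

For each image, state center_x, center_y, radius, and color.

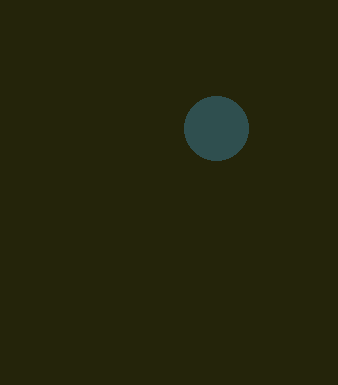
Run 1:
center_x = 216
center_y = 128
radius = 32
color = 'darkslategray'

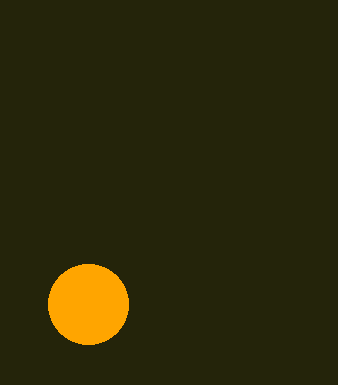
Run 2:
center_x = 88; center_y = 304; radius = 40; color = 'orange'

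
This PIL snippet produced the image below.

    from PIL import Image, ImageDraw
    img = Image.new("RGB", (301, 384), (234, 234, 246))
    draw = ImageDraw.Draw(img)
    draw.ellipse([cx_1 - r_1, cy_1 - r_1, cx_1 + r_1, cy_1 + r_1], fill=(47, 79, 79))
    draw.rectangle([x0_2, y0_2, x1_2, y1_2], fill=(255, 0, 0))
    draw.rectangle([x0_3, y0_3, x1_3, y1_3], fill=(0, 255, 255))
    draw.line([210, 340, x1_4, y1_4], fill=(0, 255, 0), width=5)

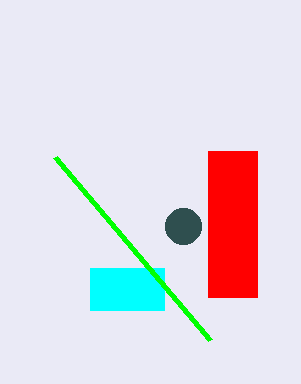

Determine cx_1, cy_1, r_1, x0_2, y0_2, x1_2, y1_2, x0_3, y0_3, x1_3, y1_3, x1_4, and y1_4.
cx_1 = 183, cy_1 = 226, r_1 = 18, x0_2 = 208, y0_2 = 151, x1_2 = 257, y1_2 = 297, x0_3 = 90, y0_3 = 268, x1_3 = 164, y1_3 = 310, x1_4 = 55, y1_4 = 157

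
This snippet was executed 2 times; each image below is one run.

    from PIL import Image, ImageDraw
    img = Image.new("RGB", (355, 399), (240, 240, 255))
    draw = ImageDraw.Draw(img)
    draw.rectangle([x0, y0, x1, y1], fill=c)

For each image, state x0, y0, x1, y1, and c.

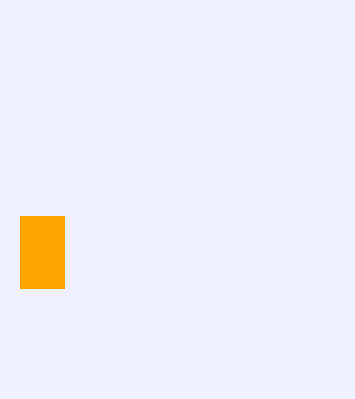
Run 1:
x0 = 20
y0 = 216
x1 = 64
y1 = 288
c = 'orange'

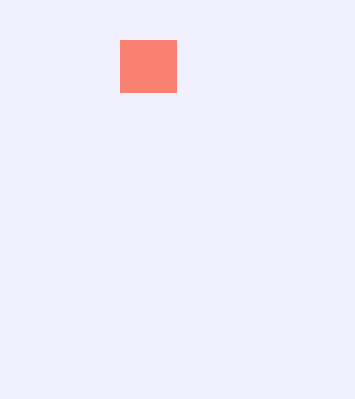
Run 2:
x0 = 120; y0 = 40; x1 = 176; y1 = 92; c = 'salmon'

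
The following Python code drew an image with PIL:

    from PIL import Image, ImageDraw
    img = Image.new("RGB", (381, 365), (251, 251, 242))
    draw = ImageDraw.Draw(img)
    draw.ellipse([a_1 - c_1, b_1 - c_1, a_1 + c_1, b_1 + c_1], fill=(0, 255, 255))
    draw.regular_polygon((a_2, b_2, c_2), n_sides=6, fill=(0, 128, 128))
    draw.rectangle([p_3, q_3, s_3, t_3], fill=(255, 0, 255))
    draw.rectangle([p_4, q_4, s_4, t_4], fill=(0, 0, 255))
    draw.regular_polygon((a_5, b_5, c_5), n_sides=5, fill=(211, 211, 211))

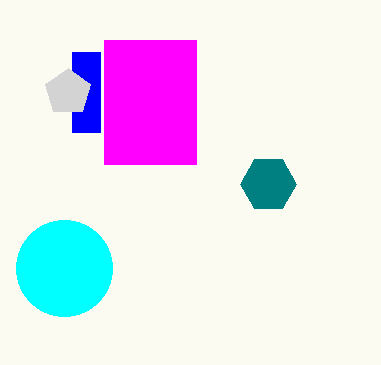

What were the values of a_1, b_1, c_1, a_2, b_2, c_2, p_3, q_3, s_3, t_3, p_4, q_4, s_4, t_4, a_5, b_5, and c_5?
a_1 = 64, b_1 = 268, c_1 = 48, a_2 = 268, b_2 = 184, c_2 = 28, p_3 = 104, q_3 = 40, s_3 = 196, t_3 = 164, p_4 = 72, q_4 = 52, s_4 = 100, t_4 = 132, a_5 = 68, b_5 = 92, c_5 = 24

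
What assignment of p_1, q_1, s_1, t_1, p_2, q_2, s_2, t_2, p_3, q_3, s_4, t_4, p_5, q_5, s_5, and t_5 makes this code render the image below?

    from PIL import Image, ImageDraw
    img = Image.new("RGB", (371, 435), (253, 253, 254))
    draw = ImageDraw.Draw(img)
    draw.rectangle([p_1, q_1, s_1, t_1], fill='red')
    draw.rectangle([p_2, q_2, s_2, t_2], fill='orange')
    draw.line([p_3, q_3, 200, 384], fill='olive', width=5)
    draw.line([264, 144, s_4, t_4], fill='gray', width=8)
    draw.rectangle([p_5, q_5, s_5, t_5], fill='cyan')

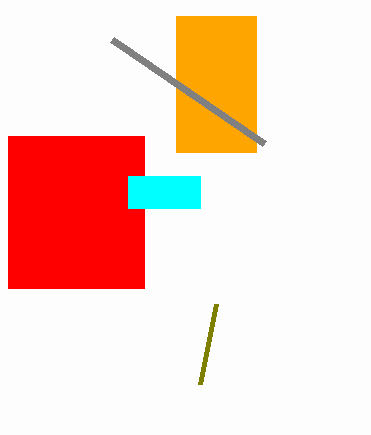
p_1 = 8; q_1 = 136; s_1 = 144; t_1 = 288; p_2 = 176; q_2 = 16; s_2 = 256; t_2 = 152; p_3 = 216; q_3 = 304; s_4 = 112; t_4 = 40; p_5 = 128; q_5 = 176; s_5 = 200; t_5 = 208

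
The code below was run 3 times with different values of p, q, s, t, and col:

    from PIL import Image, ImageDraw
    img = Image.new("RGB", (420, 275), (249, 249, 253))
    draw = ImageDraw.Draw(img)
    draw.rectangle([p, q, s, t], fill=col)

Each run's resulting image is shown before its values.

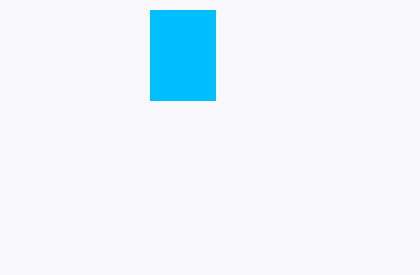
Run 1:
p = 150; q = 10; s = 215; t = 100; col = 'deepskyblue'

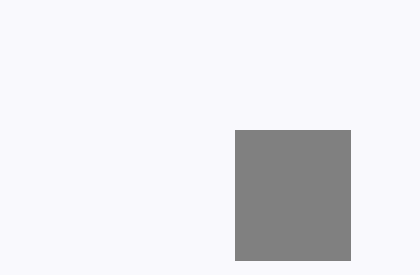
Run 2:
p = 235
q = 130
s = 350
t = 260
col = 'gray'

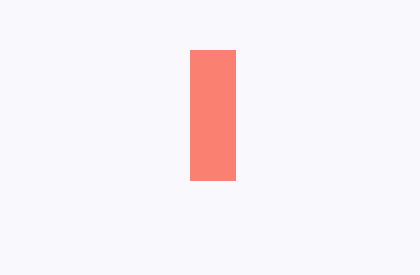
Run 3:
p = 190; q = 50; s = 235; t = 180; col = 'salmon'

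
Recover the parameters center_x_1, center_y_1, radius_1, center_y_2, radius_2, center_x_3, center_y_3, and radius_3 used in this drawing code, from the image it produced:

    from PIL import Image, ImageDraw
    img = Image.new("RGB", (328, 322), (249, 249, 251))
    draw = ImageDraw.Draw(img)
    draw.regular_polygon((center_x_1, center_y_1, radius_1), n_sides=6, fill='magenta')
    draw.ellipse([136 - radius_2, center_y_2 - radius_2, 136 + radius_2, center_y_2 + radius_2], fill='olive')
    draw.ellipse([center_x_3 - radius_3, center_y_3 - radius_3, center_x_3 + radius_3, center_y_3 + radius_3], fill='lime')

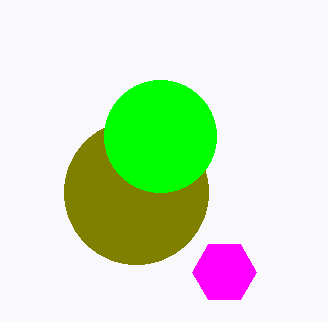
center_x_1 = 224; center_y_1 = 272; radius_1 = 32; center_y_2 = 192; radius_2 = 72; center_x_3 = 160; center_y_3 = 136; radius_3 = 56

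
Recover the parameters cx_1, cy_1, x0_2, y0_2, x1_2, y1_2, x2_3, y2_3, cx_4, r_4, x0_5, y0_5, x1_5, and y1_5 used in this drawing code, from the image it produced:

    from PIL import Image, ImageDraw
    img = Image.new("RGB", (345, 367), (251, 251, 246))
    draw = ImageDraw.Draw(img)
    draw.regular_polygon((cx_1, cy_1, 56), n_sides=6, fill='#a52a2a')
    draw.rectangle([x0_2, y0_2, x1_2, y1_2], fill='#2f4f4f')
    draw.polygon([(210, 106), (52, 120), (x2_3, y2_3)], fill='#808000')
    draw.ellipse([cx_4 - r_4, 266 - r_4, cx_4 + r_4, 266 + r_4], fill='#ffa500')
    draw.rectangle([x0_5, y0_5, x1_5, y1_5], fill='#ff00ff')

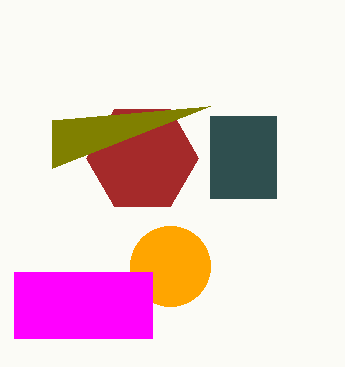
cx_1 = 142, cy_1 = 158, x0_2 = 210, y0_2 = 116, x1_2 = 276, y1_2 = 198, x2_3 = 52, y2_3 = 168, cx_4 = 170, r_4 = 40, x0_5 = 14, y0_5 = 272, x1_5 = 152, y1_5 = 338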